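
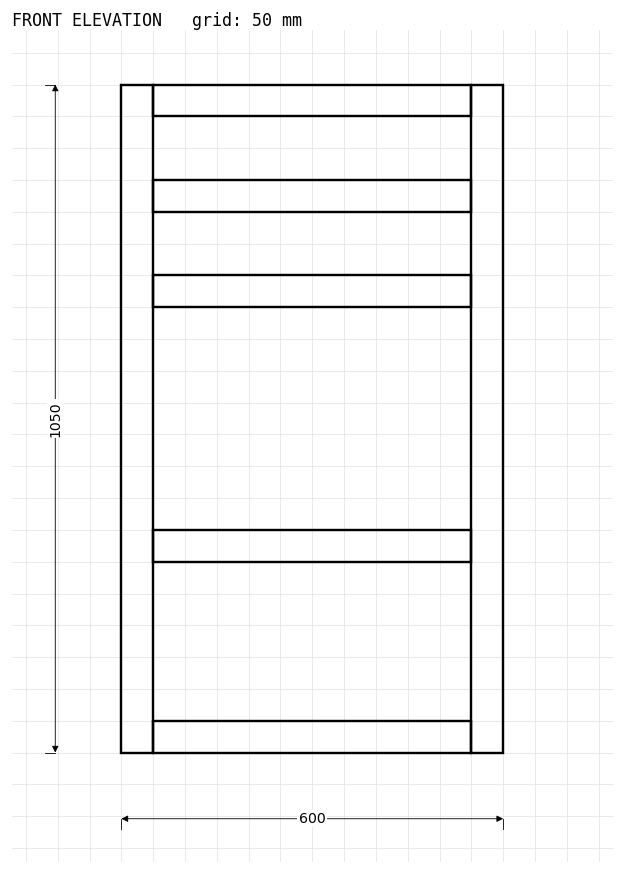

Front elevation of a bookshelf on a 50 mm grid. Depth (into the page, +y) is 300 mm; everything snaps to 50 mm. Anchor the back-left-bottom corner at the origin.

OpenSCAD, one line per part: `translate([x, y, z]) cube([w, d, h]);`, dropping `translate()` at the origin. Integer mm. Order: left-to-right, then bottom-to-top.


cube([50, 300, 1050]);
translate([50, 0, 0]) cube([500, 300, 50]);
translate([50, 0, 300]) cube([500, 300, 50]);
translate([50, 0, 700]) cube([500, 300, 50]);
translate([50, 0, 850]) cube([500, 300, 50]);
translate([50, 0, 1000]) cube([500, 300, 50]);
translate([550, 0, 0]) cube([50, 300, 1050]);


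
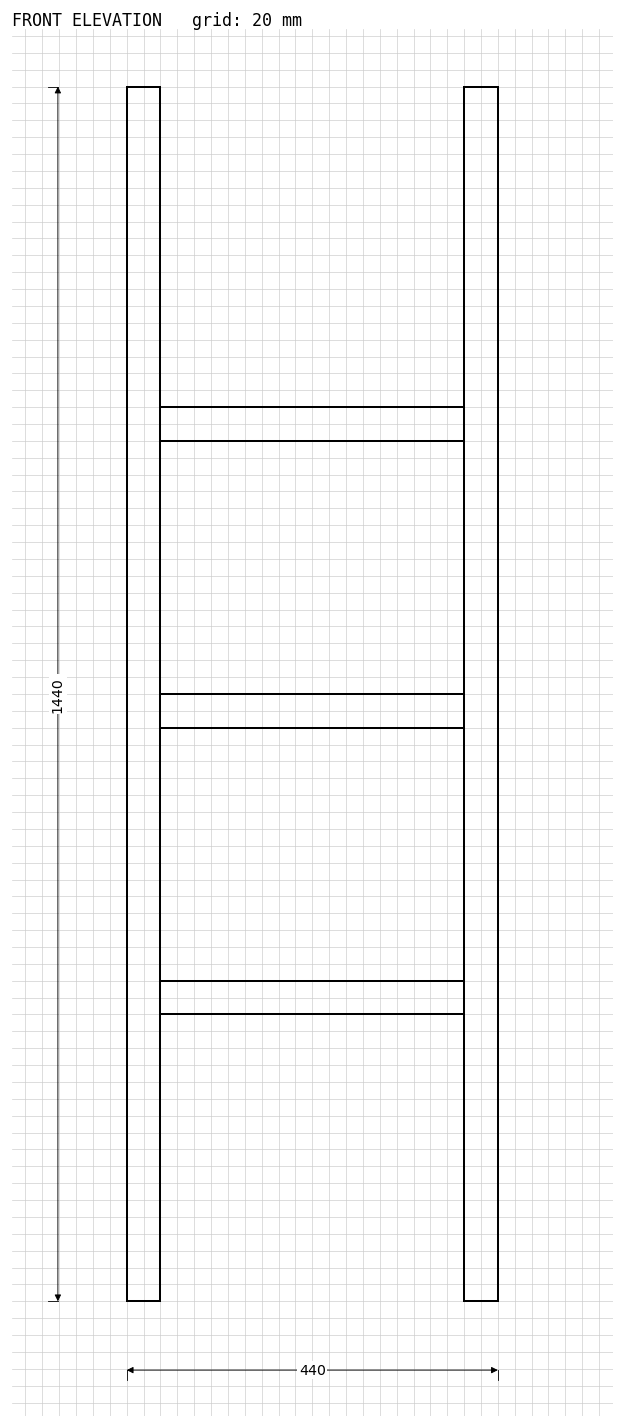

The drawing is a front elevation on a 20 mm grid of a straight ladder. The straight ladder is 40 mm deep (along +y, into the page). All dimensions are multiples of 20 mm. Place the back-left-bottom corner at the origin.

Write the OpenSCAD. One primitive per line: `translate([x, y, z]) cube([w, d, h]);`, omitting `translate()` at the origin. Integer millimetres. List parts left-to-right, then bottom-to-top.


cube([40, 40, 1440]);
translate([40, 0, 340]) cube([360, 40, 40]);
translate([40, 0, 680]) cube([360, 40, 40]);
translate([40, 0, 1020]) cube([360, 40, 40]);
translate([400, 0, 0]) cube([40, 40, 1440]);


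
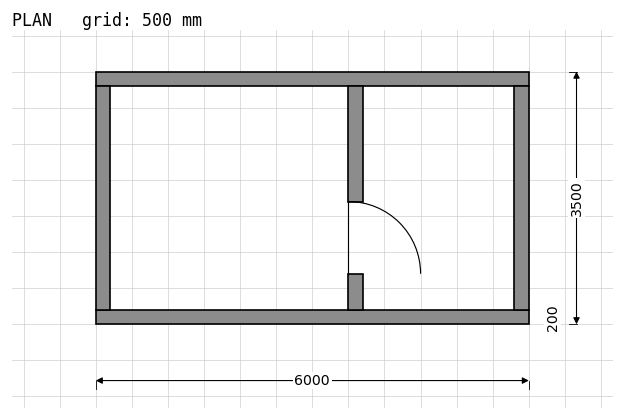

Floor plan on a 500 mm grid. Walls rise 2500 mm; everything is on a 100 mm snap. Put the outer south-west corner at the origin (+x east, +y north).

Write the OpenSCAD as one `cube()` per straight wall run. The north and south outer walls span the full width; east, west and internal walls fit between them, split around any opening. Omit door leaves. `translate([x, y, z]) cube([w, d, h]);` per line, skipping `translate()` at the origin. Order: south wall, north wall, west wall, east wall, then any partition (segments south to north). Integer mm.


cube([6000, 200, 2500]);
translate([0, 3300, 0]) cube([6000, 200, 2500]);
translate([0, 200, 0]) cube([200, 3100, 2500]);
translate([5800, 200, 0]) cube([200, 3100, 2500]);
translate([3500, 200, 0]) cube([200, 500, 2500]);
translate([3500, 1700, 0]) cube([200, 1600, 2500]);


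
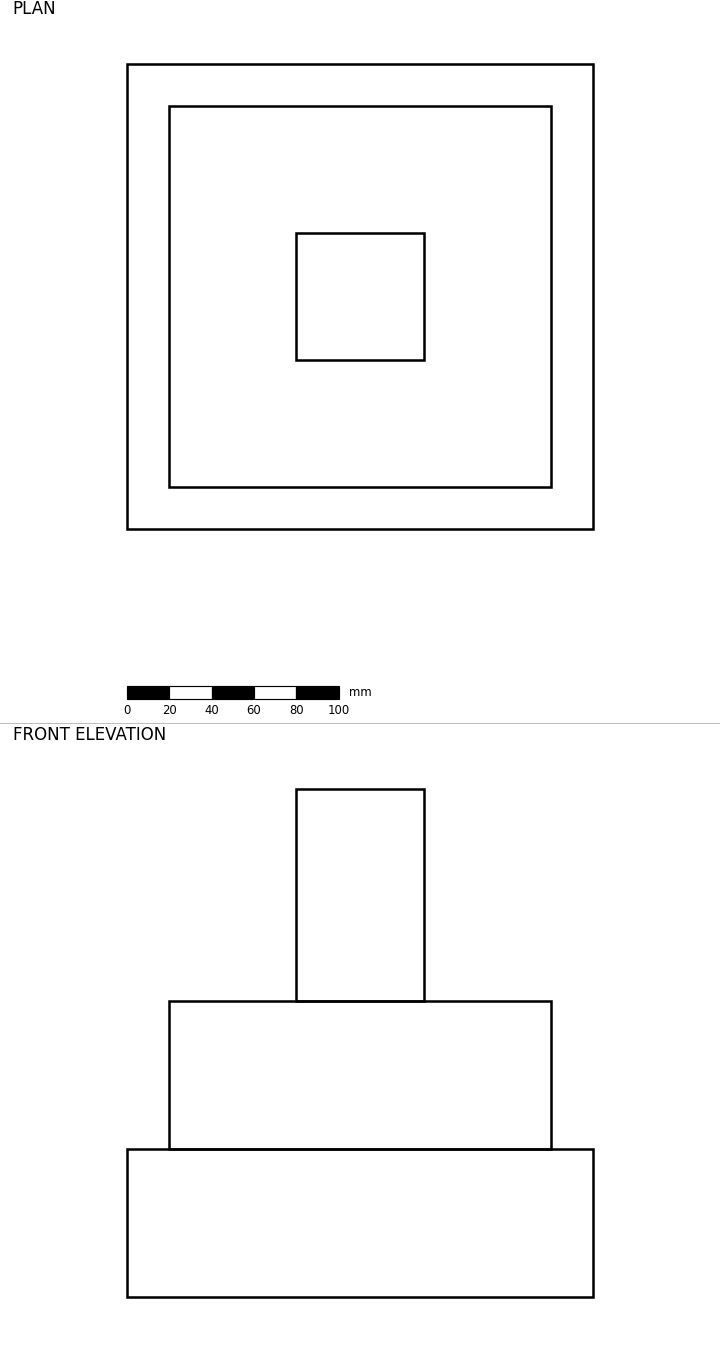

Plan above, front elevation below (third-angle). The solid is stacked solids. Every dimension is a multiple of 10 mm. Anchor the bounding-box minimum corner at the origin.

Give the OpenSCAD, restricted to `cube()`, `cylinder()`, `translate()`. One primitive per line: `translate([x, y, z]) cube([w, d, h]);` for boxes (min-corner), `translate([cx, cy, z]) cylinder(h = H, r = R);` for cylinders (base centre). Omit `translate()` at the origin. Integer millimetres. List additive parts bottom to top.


cube([220, 220, 70]);
translate([20, 20, 70]) cube([180, 180, 70]);
translate([80, 80, 140]) cube([60, 60, 100]);


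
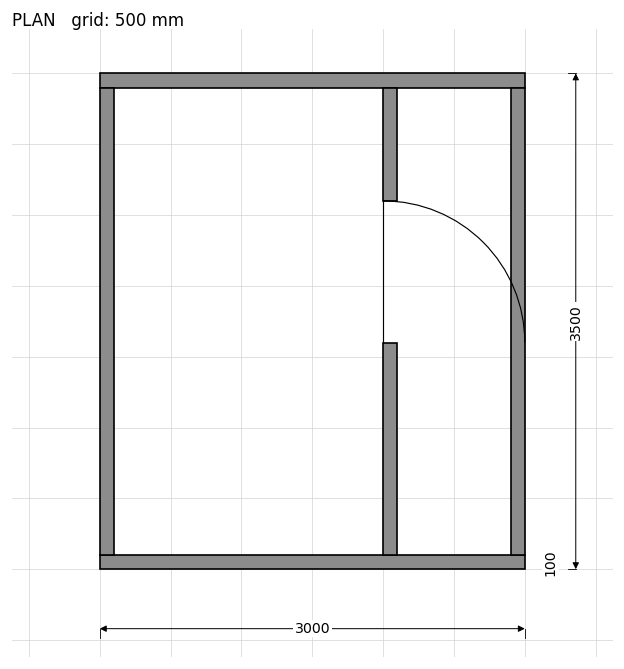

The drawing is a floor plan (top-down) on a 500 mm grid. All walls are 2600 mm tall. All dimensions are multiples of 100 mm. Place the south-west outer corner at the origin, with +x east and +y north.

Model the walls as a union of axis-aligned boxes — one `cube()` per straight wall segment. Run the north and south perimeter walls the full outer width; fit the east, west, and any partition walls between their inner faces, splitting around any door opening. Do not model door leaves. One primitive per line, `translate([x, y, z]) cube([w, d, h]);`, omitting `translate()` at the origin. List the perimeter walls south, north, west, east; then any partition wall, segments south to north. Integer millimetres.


cube([3000, 100, 2600]);
translate([0, 3400, 0]) cube([3000, 100, 2600]);
translate([0, 100, 0]) cube([100, 3300, 2600]);
translate([2900, 100, 0]) cube([100, 3300, 2600]);
translate([2000, 100, 0]) cube([100, 1500, 2600]);
translate([2000, 2600, 0]) cube([100, 800, 2600]);


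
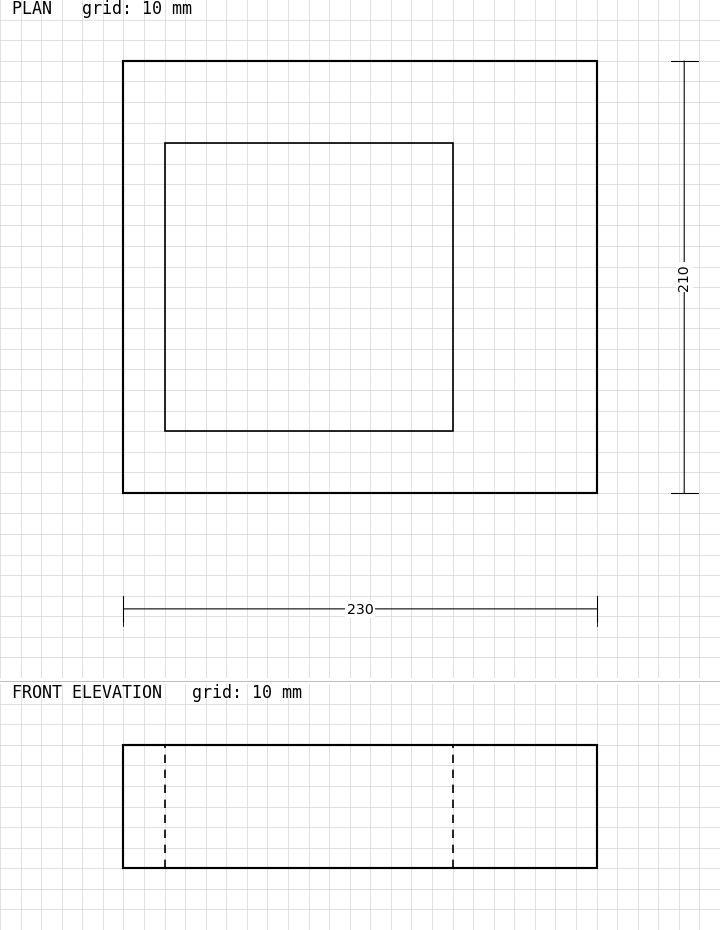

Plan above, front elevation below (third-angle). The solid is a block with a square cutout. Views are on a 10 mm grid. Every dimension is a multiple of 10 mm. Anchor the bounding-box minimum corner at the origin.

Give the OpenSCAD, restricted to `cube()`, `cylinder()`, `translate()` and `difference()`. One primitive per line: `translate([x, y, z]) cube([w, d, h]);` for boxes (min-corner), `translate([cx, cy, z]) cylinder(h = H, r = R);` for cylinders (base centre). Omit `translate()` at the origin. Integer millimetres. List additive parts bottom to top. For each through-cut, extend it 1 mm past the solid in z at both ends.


difference() {
  cube([230, 210, 60]);
  translate([20, 30, -1]) cube([140, 140, 62]);
}


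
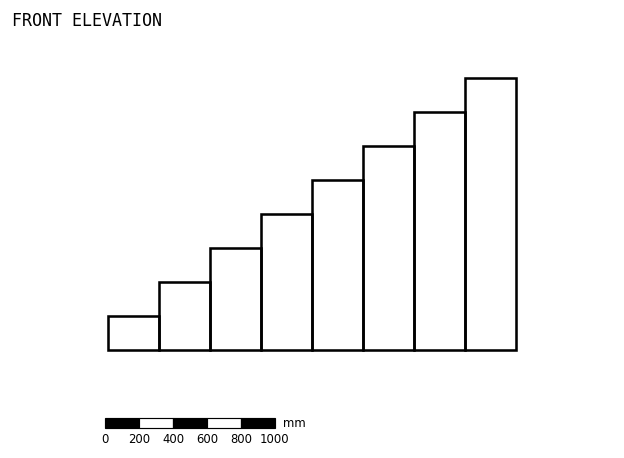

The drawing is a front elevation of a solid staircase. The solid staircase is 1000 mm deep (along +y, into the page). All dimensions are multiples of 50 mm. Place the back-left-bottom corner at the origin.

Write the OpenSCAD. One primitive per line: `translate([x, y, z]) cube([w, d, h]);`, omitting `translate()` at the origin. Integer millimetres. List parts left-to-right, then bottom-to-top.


cube([300, 1000, 200]);
translate([300, 0, 0]) cube([300, 1000, 400]);
translate([600, 0, 0]) cube([300, 1000, 600]);
translate([900, 0, 0]) cube([300, 1000, 800]);
translate([1200, 0, 0]) cube([300, 1000, 1000]);
translate([1500, 0, 0]) cube([300, 1000, 1200]);
translate([1800, 0, 0]) cube([300, 1000, 1400]);
translate([2100, 0, 0]) cube([300, 1000, 1600]);


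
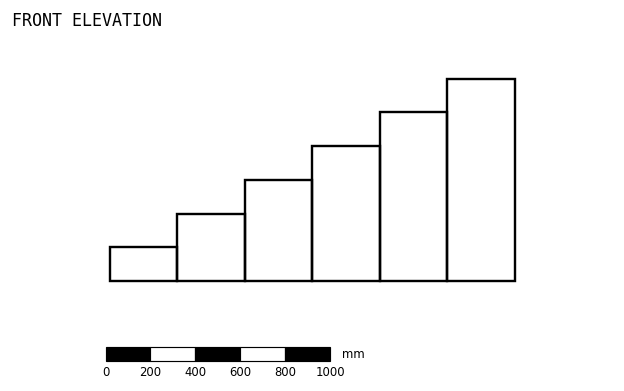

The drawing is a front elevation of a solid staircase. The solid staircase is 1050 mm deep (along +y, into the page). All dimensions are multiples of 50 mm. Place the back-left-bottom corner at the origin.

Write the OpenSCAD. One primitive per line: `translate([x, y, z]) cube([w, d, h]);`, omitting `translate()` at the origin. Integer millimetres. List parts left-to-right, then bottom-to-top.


cube([300, 1050, 150]);
translate([300, 0, 0]) cube([300, 1050, 300]);
translate([600, 0, 0]) cube([300, 1050, 450]);
translate([900, 0, 0]) cube([300, 1050, 600]);
translate([1200, 0, 0]) cube([300, 1050, 750]);
translate([1500, 0, 0]) cube([300, 1050, 900]);


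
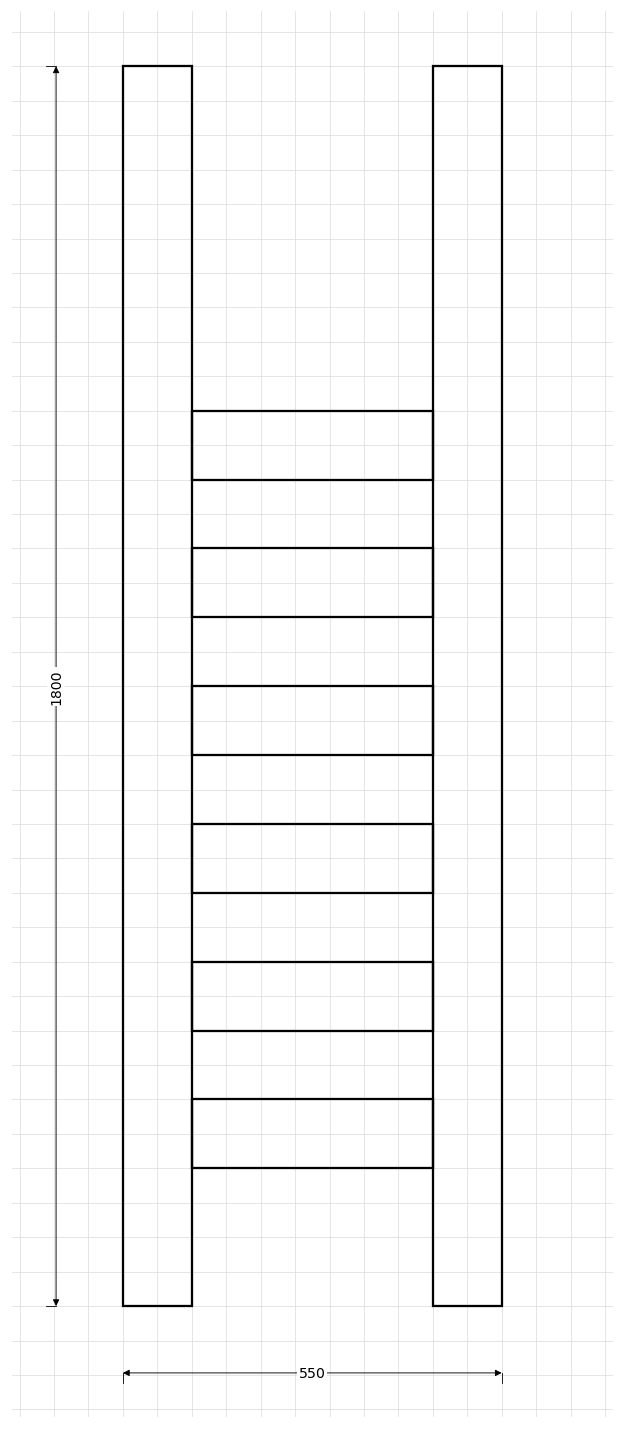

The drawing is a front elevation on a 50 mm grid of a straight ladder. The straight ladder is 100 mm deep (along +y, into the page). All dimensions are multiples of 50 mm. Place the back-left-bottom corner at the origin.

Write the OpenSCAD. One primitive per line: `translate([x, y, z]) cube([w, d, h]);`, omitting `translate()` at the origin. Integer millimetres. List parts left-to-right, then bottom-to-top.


cube([100, 100, 1800]);
translate([100, 0, 200]) cube([350, 100, 100]);
translate([100, 0, 400]) cube([350, 100, 100]);
translate([100, 0, 600]) cube([350, 100, 100]);
translate([100, 0, 800]) cube([350, 100, 100]);
translate([100, 0, 1000]) cube([350, 100, 100]);
translate([100, 0, 1200]) cube([350, 100, 100]);
translate([450, 0, 0]) cube([100, 100, 1800]);


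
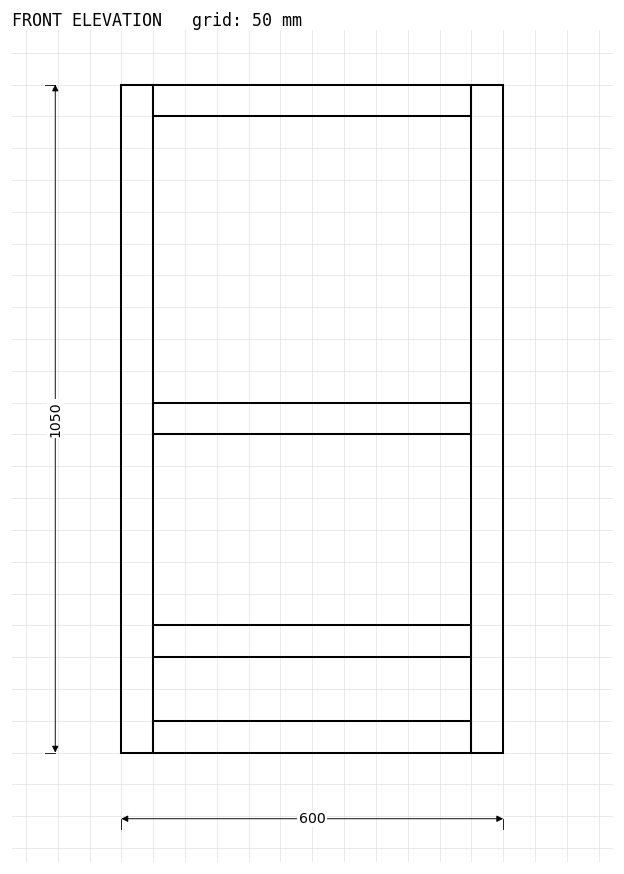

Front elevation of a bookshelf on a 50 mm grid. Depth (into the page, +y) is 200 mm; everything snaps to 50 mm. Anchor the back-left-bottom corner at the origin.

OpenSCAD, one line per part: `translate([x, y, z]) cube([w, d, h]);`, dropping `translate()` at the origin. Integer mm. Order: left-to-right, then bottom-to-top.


cube([50, 200, 1050]);
translate([50, 0, 0]) cube([500, 200, 50]);
translate([50, 0, 150]) cube([500, 200, 50]);
translate([50, 0, 500]) cube([500, 200, 50]);
translate([50, 0, 1000]) cube([500, 200, 50]);
translate([550, 0, 0]) cube([50, 200, 1050]);


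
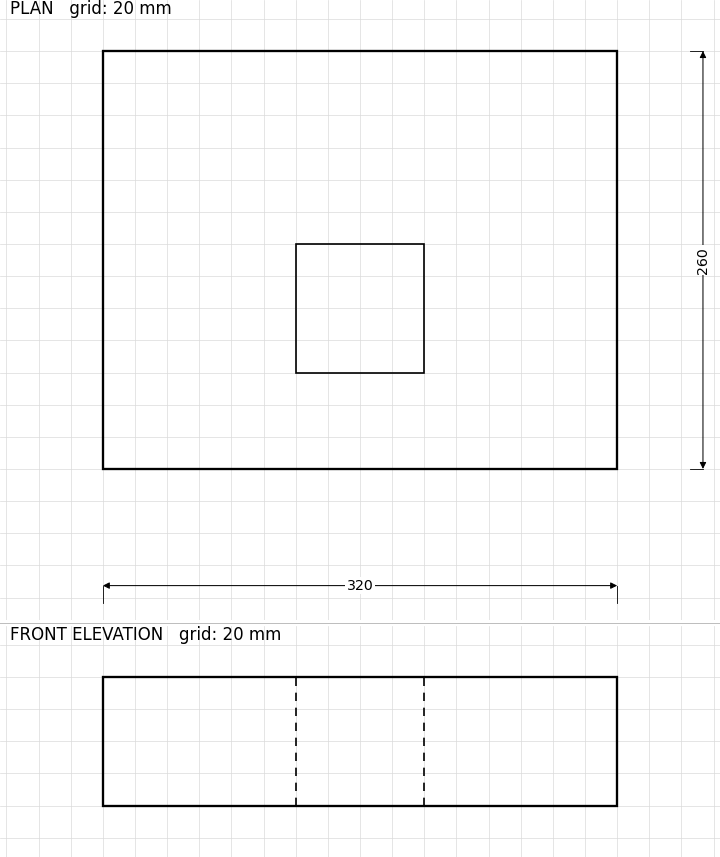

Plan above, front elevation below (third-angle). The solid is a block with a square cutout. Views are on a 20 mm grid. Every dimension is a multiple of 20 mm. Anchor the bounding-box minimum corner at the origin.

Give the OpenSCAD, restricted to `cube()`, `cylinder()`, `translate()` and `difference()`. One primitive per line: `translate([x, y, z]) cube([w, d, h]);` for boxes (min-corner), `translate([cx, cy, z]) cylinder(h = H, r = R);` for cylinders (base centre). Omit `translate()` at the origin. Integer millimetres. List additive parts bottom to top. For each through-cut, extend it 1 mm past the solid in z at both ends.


difference() {
  cube([320, 260, 80]);
  translate([120, 60, -1]) cube([80, 80, 82]);
}


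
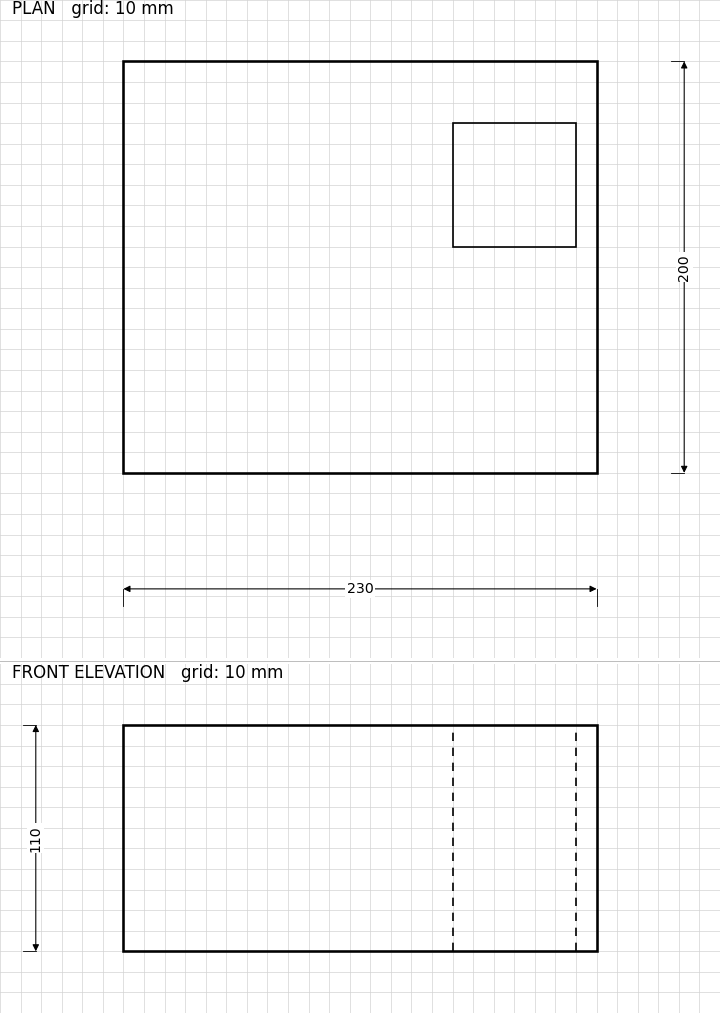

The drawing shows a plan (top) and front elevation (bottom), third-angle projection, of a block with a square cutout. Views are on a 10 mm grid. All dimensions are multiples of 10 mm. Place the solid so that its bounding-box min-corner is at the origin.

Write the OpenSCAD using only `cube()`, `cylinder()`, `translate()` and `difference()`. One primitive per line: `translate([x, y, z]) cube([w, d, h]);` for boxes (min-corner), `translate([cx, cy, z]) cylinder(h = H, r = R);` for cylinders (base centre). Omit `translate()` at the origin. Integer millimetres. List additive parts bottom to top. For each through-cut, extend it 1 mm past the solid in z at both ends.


difference() {
  cube([230, 200, 110]);
  translate([160, 110, -1]) cube([60, 60, 112]);
}


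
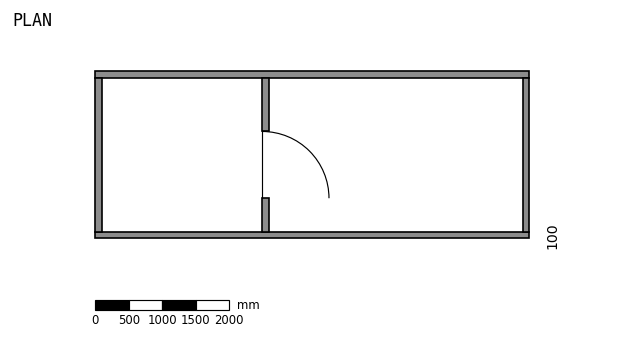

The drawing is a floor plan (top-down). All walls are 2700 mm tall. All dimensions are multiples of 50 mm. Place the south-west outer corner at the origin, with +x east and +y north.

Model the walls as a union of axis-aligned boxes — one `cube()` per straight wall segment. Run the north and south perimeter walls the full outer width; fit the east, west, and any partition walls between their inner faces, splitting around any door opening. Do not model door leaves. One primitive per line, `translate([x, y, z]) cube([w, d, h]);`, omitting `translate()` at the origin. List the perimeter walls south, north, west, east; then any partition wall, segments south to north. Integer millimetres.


cube([6500, 100, 2700]);
translate([0, 2400, 0]) cube([6500, 100, 2700]);
translate([0, 100, 0]) cube([100, 2300, 2700]);
translate([6400, 100, 0]) cube([100, 2300, 2700]);
translate([2500, 100, 0]) cube([100, 500, 2700]);
translate([2500, 1600, 0]) cube([100, 800, 2700]);


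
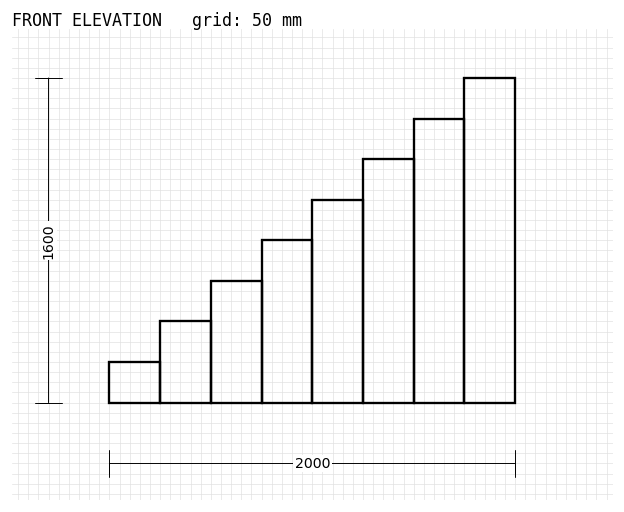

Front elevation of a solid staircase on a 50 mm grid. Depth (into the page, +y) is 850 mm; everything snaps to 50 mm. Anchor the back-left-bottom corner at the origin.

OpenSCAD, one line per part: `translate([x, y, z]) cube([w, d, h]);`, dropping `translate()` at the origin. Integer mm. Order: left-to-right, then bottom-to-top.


cube([250, 850, 200]);
translate([250, 0, 0]) cube([250, 850, 400]);
translate([500, 0, 0]) cube([250, 850, 600]);
translate([750, 0, 0]) cube([250, 850, 800]);
translate([1000, 0, 0]) cube([250, 850, 1000]);
translate([1250, 0, 0]) cube([250, 850, 1200]);
translate([1500, 0, 0]) cube([250, 850, 1400]);
translate([1750, 0, 0]) cube([250, 850, 1600]);


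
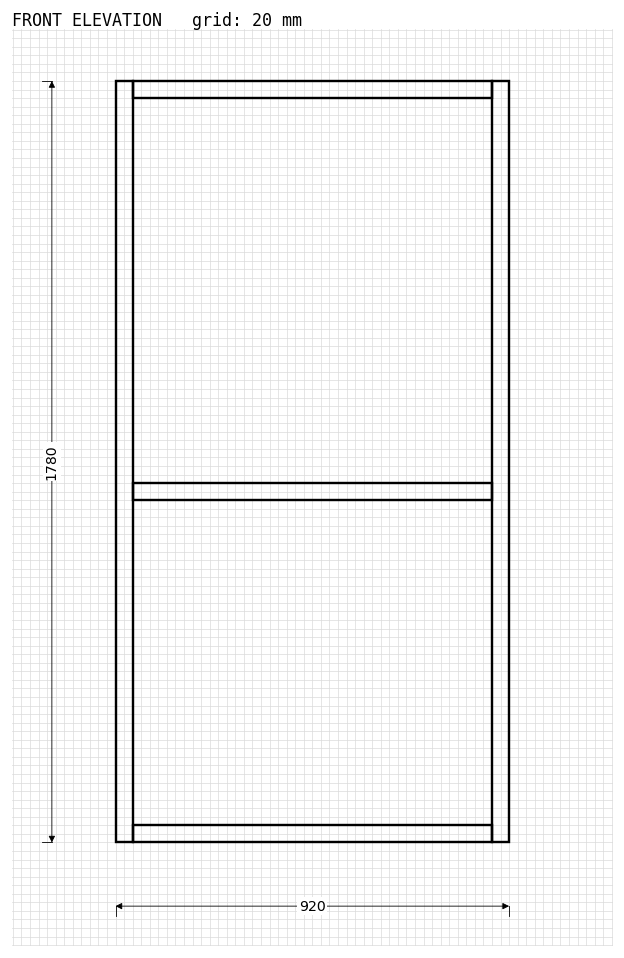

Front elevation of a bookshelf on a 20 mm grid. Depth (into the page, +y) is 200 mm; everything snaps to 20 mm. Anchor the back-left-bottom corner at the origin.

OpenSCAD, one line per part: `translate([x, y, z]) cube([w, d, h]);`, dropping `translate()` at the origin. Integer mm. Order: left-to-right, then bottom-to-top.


cube([40, 200, 1780]);
translate([40, 0, 0]) cube([840, 200, 40]);
translate([40, 0, 800]) cube([840, 200, 40]);
translate([40, 0, 1740]) cube([840, 200, 40]);
translate([880, 0, 0]) cube([40, 200, 1780]);


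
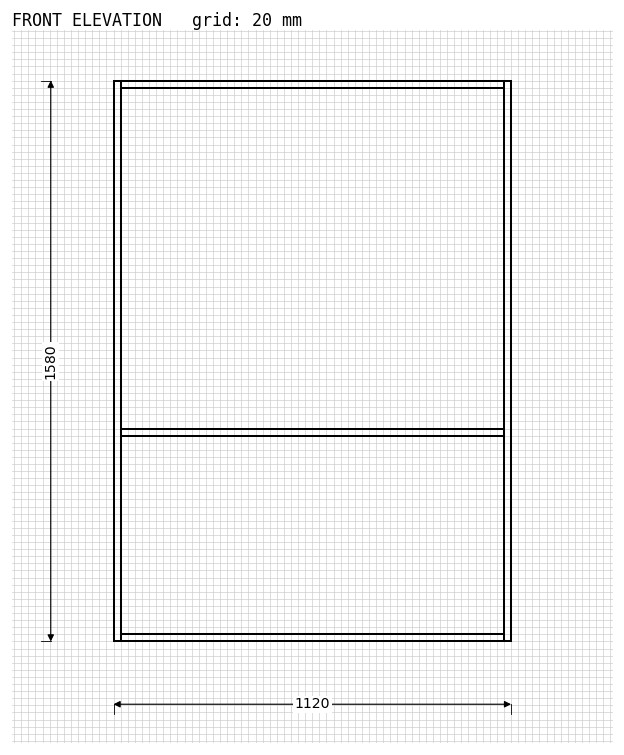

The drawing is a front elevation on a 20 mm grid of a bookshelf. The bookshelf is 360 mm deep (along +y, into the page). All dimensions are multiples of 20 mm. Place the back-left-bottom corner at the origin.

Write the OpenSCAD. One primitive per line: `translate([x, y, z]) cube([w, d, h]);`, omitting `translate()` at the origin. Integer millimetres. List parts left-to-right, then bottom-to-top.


cube([20, 360, 1580]);
translate([20, 0, 0]) cube([1080, 360, 20]);
translate([20, 0, 580]) cube([1080, 360, 20]);
translate([20, 0, 1560]) cube([1080, 360, 20]);
translate([1100, 0, 0]) cube([20, 360, 1580]);


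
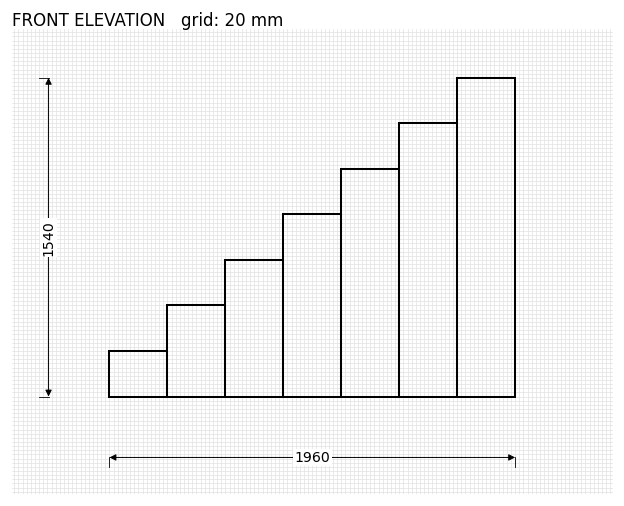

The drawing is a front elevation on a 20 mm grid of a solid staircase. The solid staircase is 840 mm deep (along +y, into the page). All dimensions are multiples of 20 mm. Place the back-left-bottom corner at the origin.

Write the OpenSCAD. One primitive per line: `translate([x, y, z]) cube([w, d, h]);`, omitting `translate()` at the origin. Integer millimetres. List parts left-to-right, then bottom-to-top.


cube([280, 840, 220]);
translate([280, 0, 0]) cube([280, 840, 440]);
translate([560, 0, 0]) cube([280, 840, 660]);
translate([840, 0, 0]) cube([280, 840, 880]);
translate([1120, 0, 0]) cube([280, 840, 1100]);
translate([1400, 0, 0]) cube([280, 840, 1320]);
translate([1680, 0, 0]) cube([280, 840, 1540]);


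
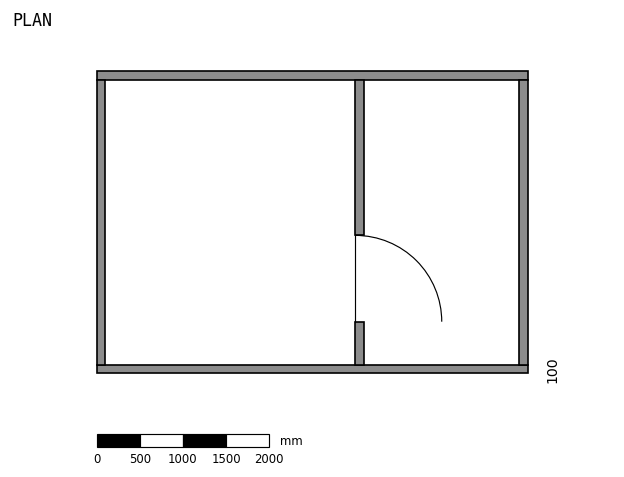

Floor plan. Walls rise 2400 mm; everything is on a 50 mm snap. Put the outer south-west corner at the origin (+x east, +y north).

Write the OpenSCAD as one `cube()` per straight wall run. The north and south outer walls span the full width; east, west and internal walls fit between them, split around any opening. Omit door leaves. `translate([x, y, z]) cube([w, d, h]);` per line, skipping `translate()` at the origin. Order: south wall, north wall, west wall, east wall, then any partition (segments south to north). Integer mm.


cube([5000, 100, 2400]);
translate([0, 3400, 0]) cube([5000, 100, 2400]);
translate([0, 100, 0]) cube([100, 3300, 2400]);
translate([4900, 100, 0]) cube([100, 3300, 2400]);
translate([3000, 100, 0]) cube([100, 500, 2400]);
translate([3000, 1600, 0]) cube([100, 1800, 2400]);


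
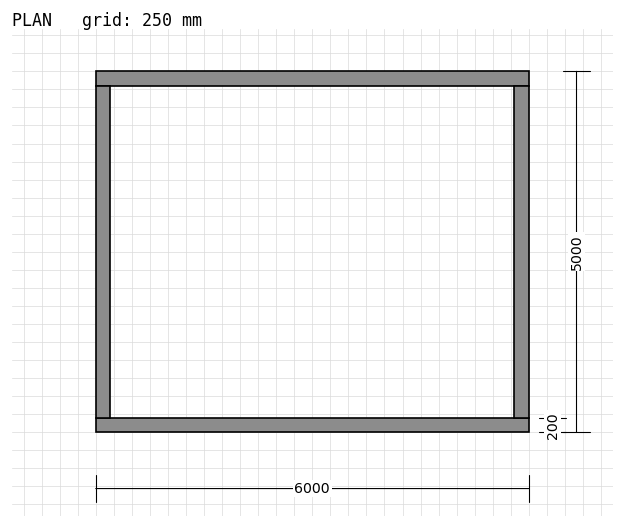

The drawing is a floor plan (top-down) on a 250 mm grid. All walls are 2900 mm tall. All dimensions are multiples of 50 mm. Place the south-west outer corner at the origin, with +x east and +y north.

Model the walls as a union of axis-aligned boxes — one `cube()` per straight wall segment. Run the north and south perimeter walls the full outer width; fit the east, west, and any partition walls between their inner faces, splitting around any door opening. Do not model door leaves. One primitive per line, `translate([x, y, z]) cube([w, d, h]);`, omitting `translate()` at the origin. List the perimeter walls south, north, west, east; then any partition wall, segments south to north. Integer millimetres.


cube([6000, 200, 2900]);
translate([0, 4800, 0]) cube([6000, 200, 2900]);
translate([0, 200, 0]) cube([200, 4600, 2900]);
translate([5800, 200, 0]) cube([200, 4600, 2900]);


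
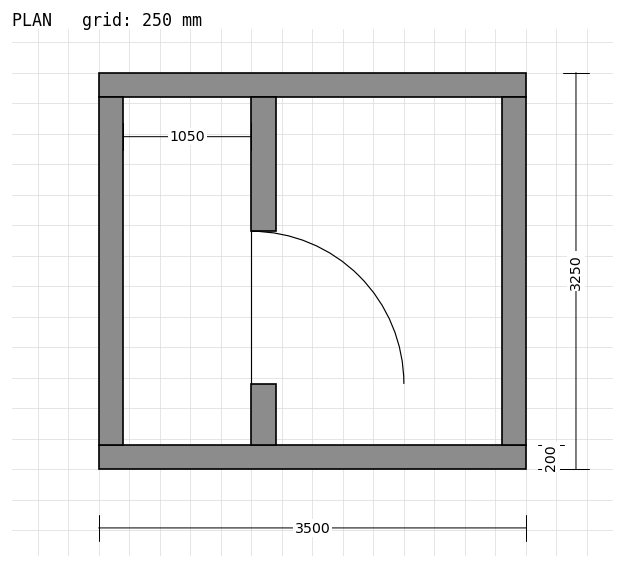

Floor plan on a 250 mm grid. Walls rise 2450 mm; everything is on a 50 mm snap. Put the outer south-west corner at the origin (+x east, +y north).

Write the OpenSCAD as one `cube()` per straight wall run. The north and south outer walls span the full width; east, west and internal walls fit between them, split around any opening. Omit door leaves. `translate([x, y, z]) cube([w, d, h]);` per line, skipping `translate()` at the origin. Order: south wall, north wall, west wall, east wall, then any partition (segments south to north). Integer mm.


cube([3500, 200, 2450]);
translate([0, 3050, 0]) cube([3500, 200, 2450]);
translate([0, 200, 0]) cube([200, 2850, 2450]);
translate([3300, 200, 0]) cube([200, 2850, 2450]);
translate([1250, 200, 0]) cube([200, 500, 2450]);
translate([1250, 1950, 0]) cube([200, 1100, 2450]);


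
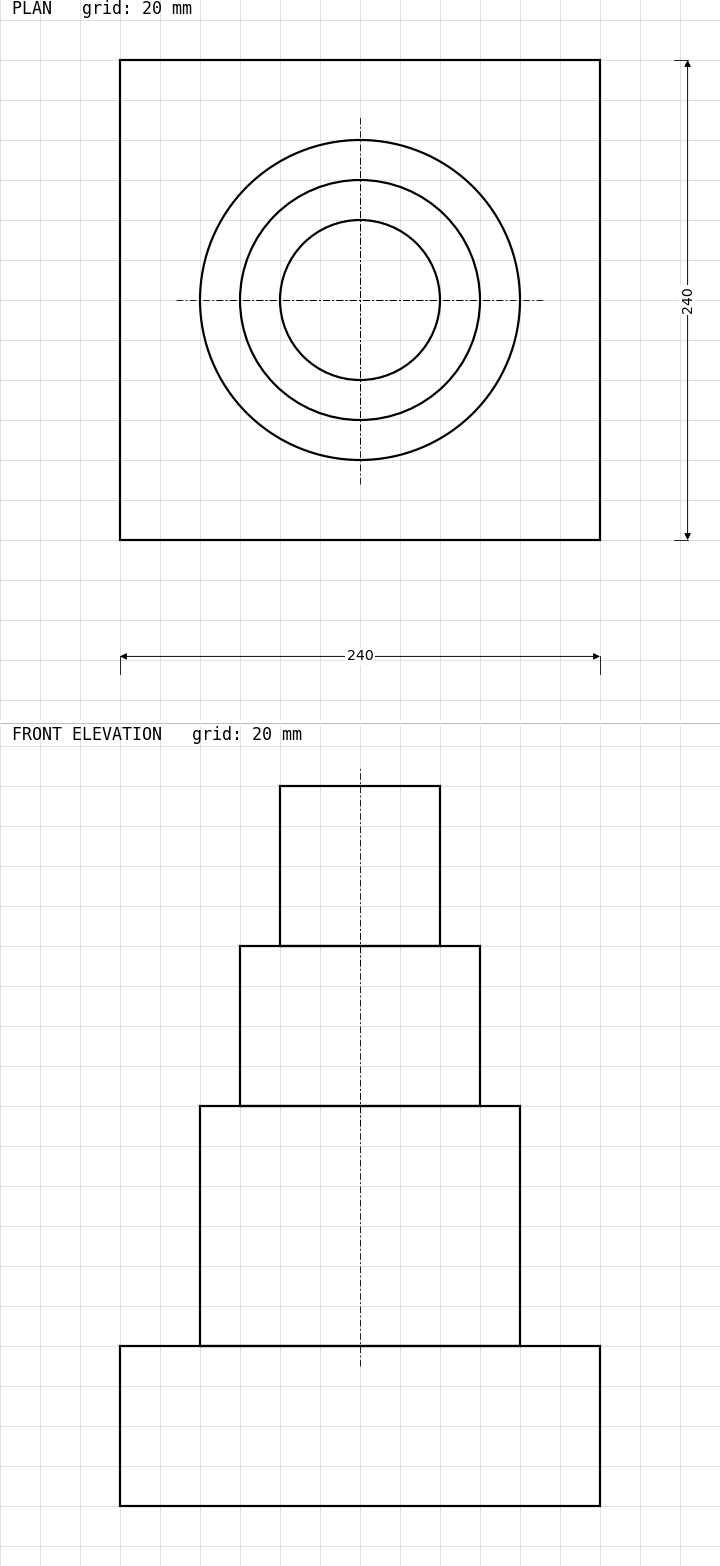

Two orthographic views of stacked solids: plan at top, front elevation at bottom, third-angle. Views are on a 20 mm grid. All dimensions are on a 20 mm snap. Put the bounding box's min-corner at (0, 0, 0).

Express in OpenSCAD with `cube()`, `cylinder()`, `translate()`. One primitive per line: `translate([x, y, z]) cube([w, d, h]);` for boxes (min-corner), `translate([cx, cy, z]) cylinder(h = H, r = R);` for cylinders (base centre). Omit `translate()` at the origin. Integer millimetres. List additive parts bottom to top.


cube([240, 240, 80]);
translate([120, 120, 80]) cylinder(h = 120, r = 80);
translate([120, 120, 200]) cylinder(h = 80, r = 60);
translate([120, 120, 280]) cylinder(h = 80, r = 40);


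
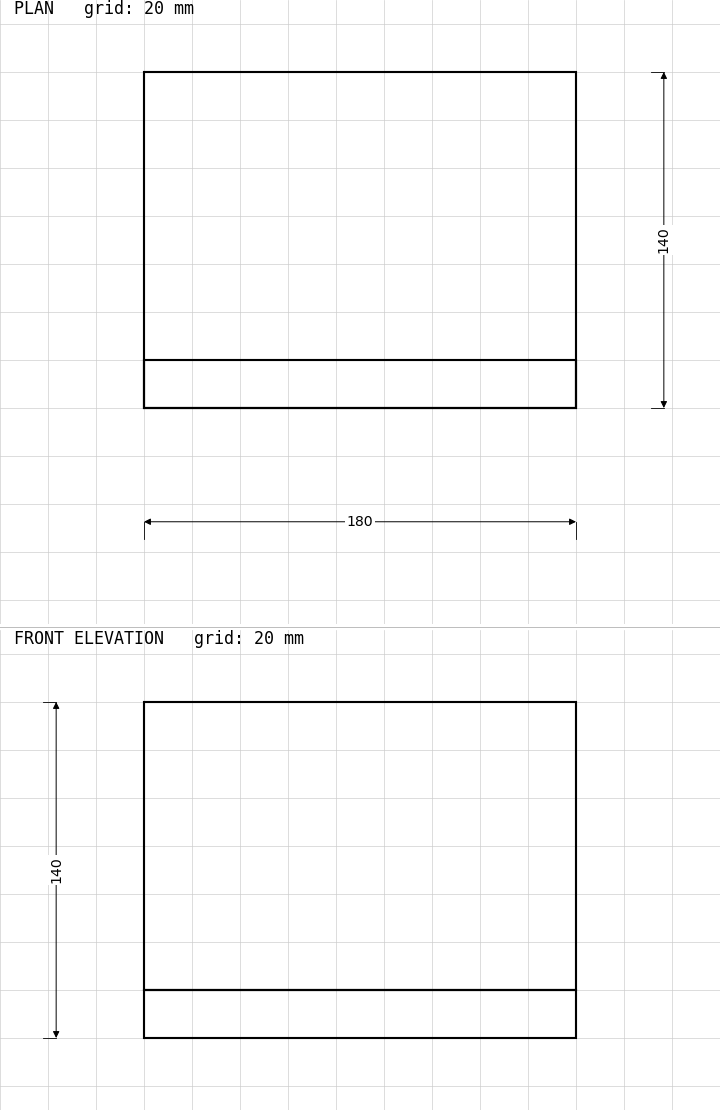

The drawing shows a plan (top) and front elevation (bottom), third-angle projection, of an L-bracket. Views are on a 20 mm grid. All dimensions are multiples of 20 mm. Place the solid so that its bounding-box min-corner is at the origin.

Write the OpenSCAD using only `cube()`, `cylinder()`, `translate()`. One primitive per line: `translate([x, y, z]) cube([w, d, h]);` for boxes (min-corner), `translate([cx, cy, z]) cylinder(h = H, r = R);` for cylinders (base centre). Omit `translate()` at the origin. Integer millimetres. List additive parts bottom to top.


cube([180, 140, 20]);
translate([0, 0, 20]) cube([180, 20, 120]);


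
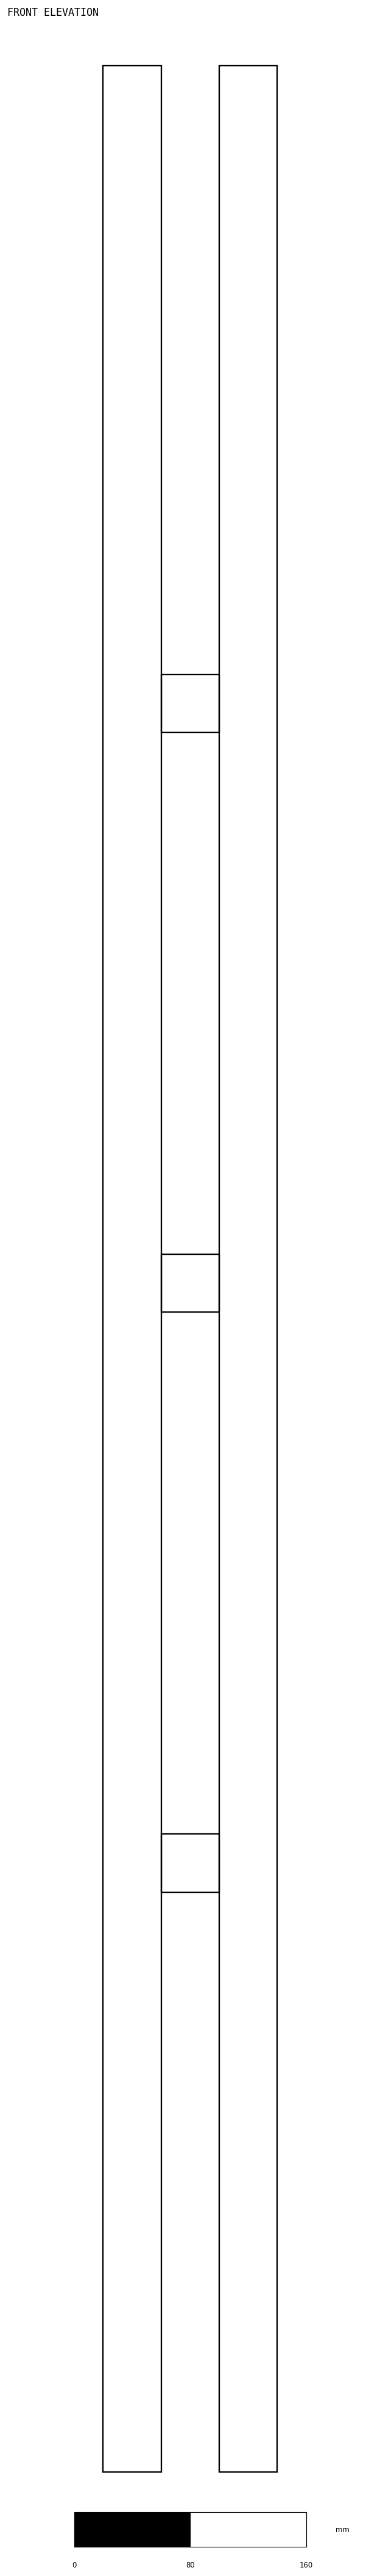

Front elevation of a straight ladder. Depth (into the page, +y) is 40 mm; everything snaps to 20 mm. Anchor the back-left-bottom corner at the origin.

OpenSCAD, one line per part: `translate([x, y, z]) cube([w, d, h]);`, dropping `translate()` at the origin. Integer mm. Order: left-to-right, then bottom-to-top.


cube([40, 40, 1660]);
translate([40, 0, 400]) cube([40, 40, 40]);
translate([40, 0, 800]) cube([40, 40, 40]);
translate([40, 0, 1200]) cube([40, 40, 40]);
translate([80, 0, 0]) cube([40, 40, 1660]);


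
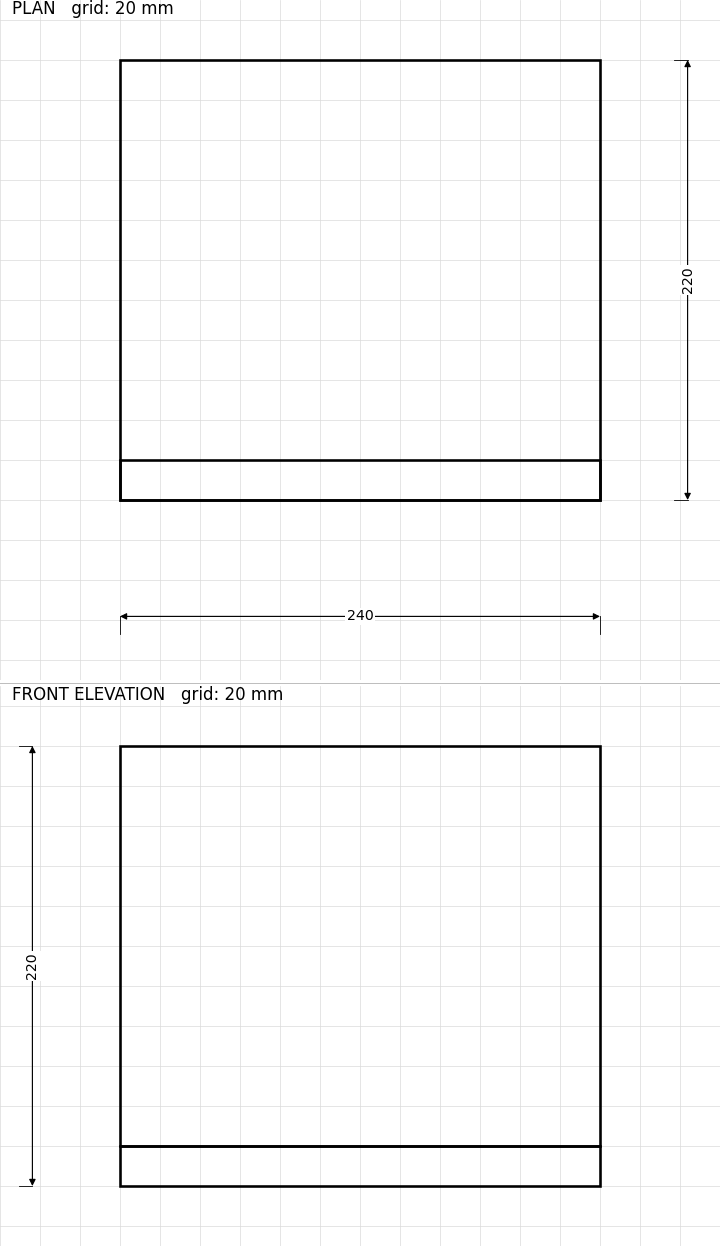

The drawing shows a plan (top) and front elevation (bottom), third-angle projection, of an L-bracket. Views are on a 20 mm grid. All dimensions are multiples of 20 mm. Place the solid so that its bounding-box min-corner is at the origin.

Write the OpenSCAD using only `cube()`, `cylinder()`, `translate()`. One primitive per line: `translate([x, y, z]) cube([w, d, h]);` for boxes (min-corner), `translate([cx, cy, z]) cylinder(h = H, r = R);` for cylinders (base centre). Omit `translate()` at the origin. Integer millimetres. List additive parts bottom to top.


cube([240, 220, 20]);
translate([0, 0, 20]) cube([240, 20, 200]);


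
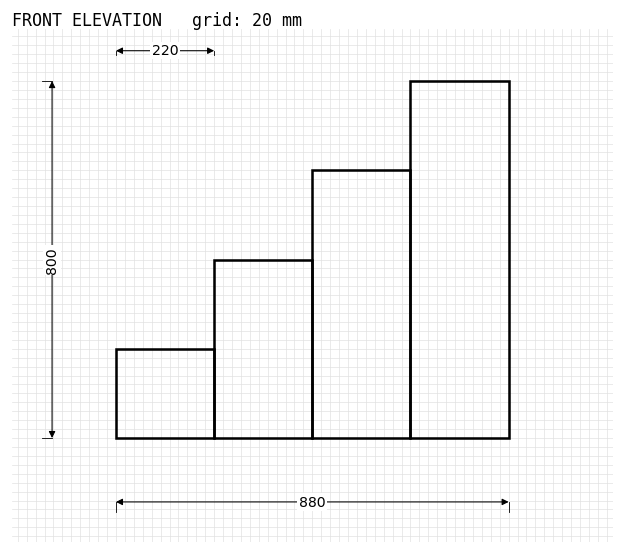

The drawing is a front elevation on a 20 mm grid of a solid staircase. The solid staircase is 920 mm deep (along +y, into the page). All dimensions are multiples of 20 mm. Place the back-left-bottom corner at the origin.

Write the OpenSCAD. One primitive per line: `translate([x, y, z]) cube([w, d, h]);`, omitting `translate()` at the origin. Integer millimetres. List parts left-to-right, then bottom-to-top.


cube([220, 920, 200]);
translate([220, 0, 0]) cube([220, 920, 400]);
translate([440, 0, 0]) cube([220, 920, 600]);
translate([660, 0, 0]) cube([220, 920, 800]);


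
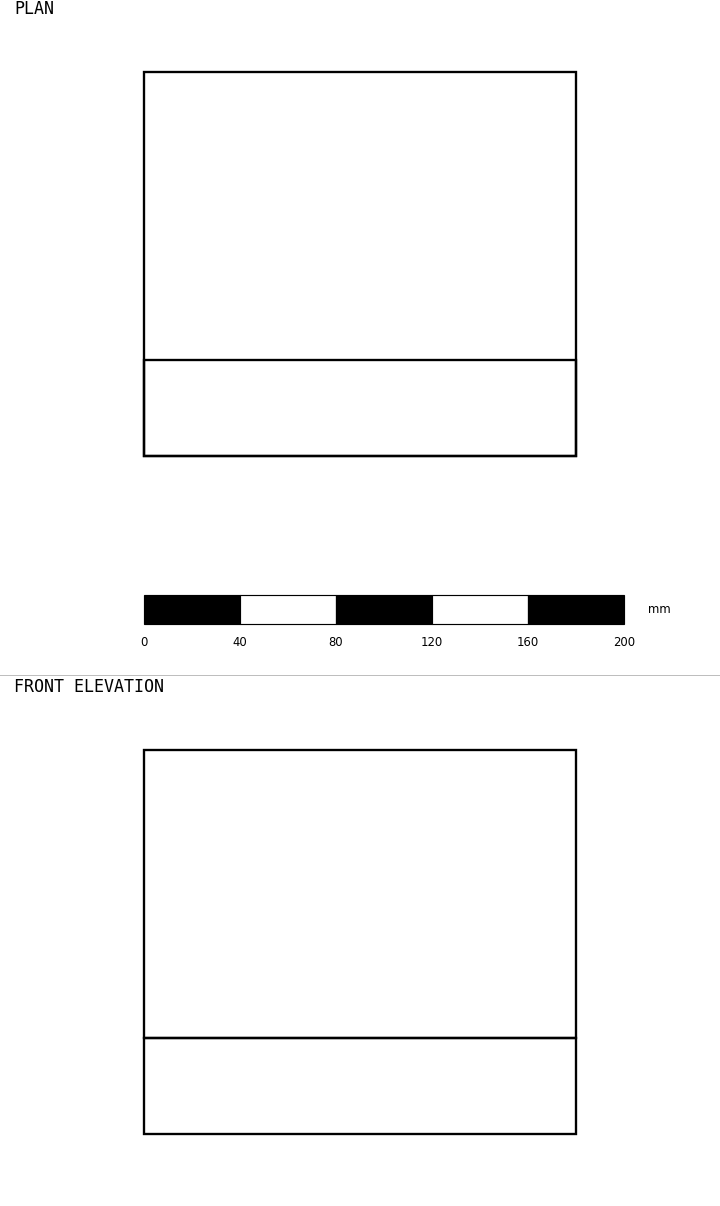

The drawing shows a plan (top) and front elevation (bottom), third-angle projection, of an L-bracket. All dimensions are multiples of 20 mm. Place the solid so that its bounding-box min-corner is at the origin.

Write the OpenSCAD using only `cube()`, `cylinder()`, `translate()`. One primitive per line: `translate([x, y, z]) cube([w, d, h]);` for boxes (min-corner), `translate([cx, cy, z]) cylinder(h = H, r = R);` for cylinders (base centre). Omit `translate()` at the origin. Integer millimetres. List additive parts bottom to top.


cube([180, 160, 40]);
translate([0, 0, 40]) cube([180, 40, 120]);


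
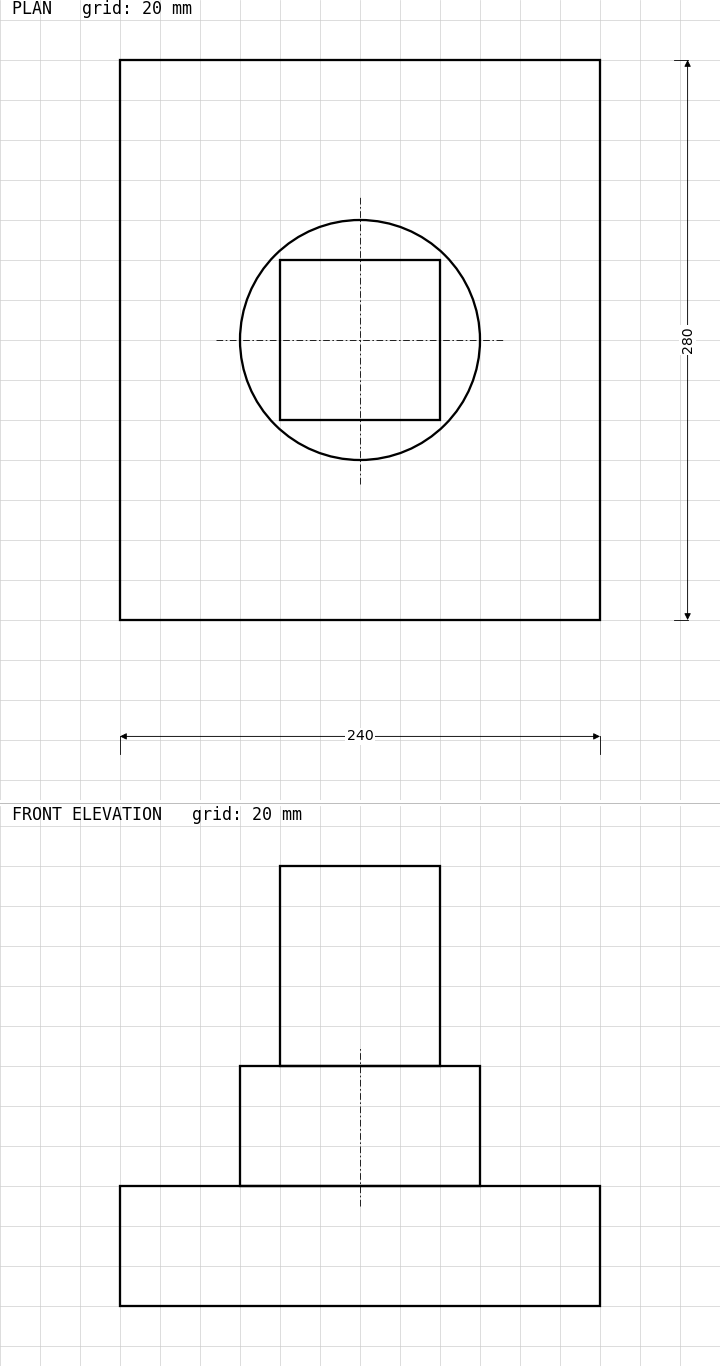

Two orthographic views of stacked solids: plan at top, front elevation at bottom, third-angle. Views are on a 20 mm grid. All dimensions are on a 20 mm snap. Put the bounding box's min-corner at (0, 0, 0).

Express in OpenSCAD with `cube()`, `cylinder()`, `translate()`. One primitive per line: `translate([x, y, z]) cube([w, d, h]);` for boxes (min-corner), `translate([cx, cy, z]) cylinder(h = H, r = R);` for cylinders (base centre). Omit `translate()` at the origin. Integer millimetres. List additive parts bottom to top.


cube([240, 280, 60]);
translate([120, 140, 60]) cylinder(h = 60, r = 60);
translate([80, 100, 120]) cube([80, 80, 100]);


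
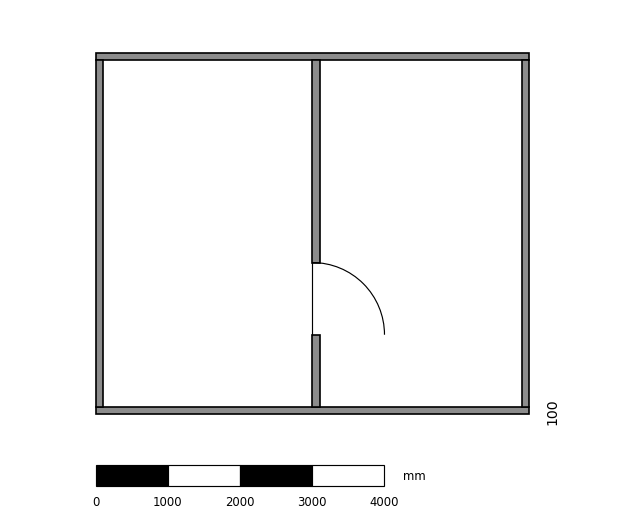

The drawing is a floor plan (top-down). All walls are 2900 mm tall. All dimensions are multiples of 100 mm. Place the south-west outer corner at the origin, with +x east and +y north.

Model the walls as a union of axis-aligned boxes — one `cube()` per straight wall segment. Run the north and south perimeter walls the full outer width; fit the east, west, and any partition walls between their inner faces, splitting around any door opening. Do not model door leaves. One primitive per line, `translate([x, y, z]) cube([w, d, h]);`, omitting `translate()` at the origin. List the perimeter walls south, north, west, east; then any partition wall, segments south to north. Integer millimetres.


cube([6000, 100, 2900]);
translate([0, 4900, 0]) cube([6000, 100, 2900]);
translate([0, 100, 0]) cube([100, 4800, 2900]);
translate([5900, 100, 0]) cube([100, 4800, 2900]);
translate([3000, 100, 0]) cube([100, 1000, 2900]);
translate([3000, 2100, 0]) cube([100, 2800, 2900]);


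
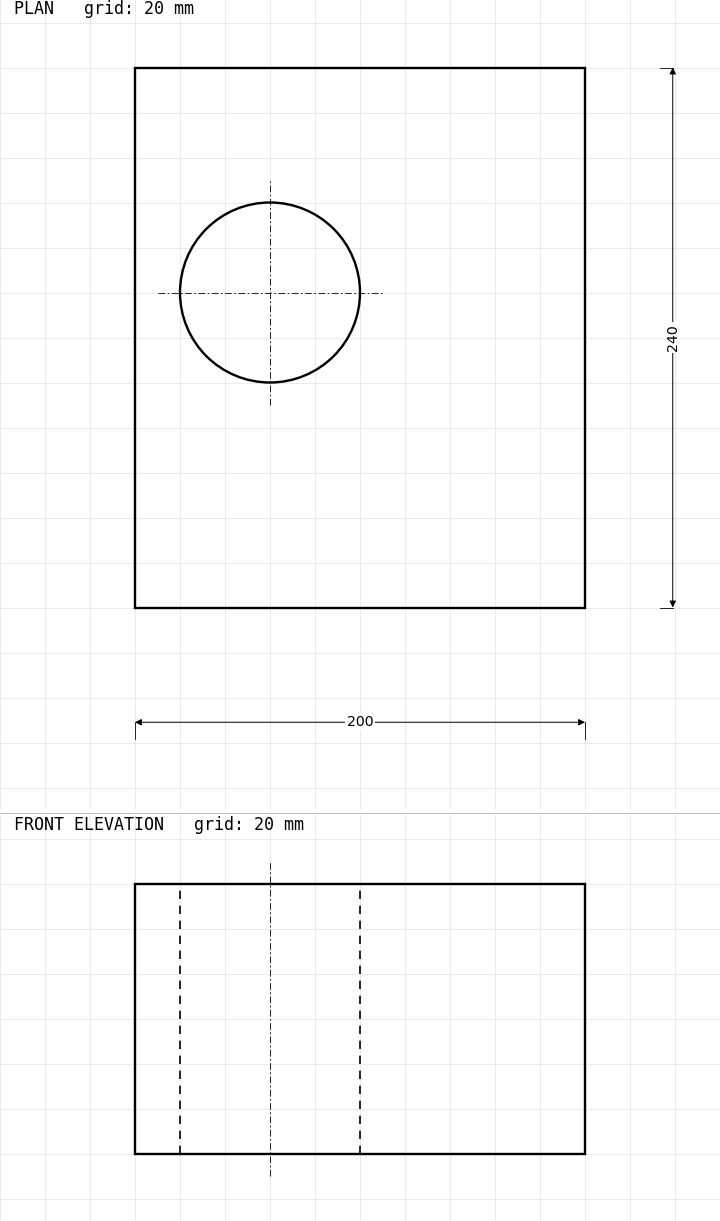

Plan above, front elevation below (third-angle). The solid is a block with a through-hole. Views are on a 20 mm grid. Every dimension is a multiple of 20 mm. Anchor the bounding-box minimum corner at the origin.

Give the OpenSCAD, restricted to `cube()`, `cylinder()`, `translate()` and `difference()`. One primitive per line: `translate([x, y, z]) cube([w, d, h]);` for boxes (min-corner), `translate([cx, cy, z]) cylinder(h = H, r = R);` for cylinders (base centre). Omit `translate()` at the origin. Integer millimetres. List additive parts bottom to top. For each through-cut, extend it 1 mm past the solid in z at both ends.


difference() {
  cube([200, 240, 120]);
  translate([60, 140, -1]) cylinder(h = 122, r = 40);
}


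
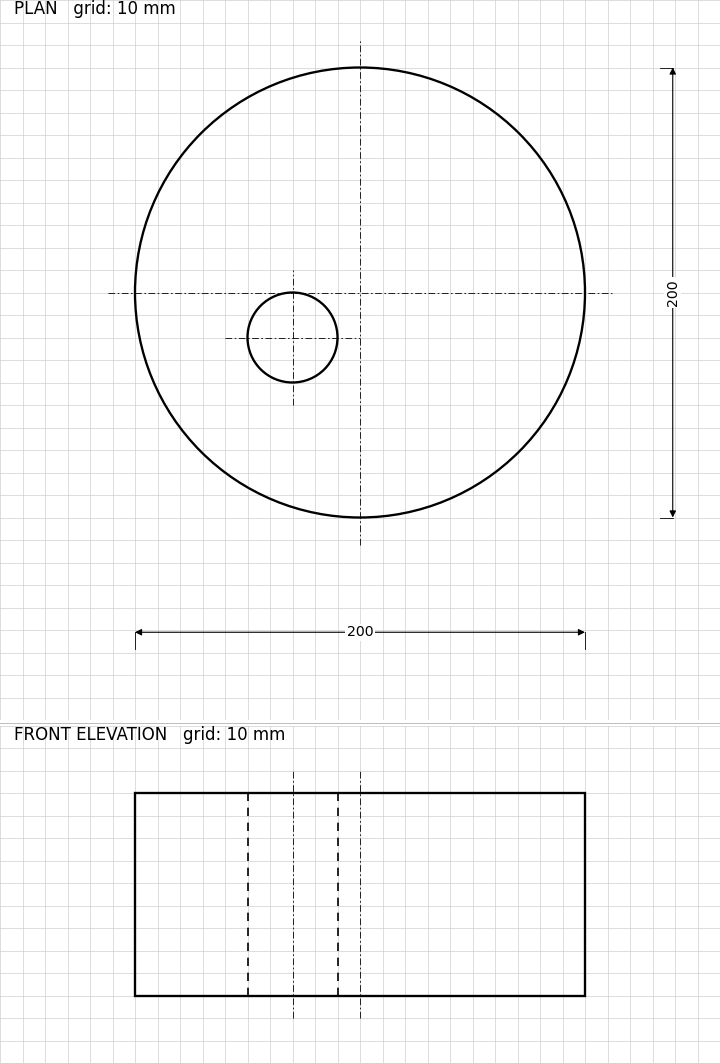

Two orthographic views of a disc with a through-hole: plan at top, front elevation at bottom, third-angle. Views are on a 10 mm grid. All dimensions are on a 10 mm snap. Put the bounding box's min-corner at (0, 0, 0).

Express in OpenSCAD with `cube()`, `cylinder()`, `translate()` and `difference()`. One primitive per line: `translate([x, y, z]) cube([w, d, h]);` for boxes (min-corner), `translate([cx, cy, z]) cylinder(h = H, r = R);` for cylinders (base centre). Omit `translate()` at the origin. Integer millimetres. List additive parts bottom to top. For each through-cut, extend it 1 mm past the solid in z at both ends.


difference() {
  translate([100, 100, 0]) cylinder(h = 90, r = 100);
  translate([70, 80, -1]) cylinder(h = 92, r = 20);
}


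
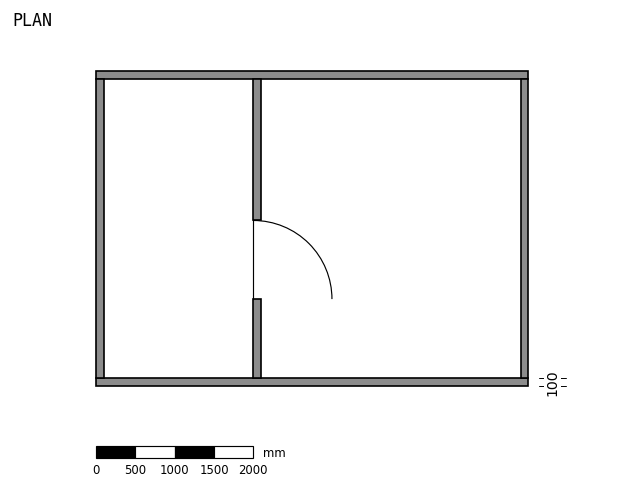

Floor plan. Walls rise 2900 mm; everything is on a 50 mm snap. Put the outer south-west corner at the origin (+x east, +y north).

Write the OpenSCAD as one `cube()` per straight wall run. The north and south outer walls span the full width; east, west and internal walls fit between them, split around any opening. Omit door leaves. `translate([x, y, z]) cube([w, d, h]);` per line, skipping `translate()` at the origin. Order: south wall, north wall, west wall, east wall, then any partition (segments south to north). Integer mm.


cube([5500, 100, 2900]);
translate([0, 3900, 0]) cube([5500, 100, 2900]);
translate([0, 100, 0]) cube([100, 3800, 2900]);
translate([5400, 100, 0]) cube([100, 3800, 2900]);
translate([2000, 100, 0]) cube([100, 1000, 2900]);
translate([2000, 2100, 0]) cube([100, 1800, 2900]);


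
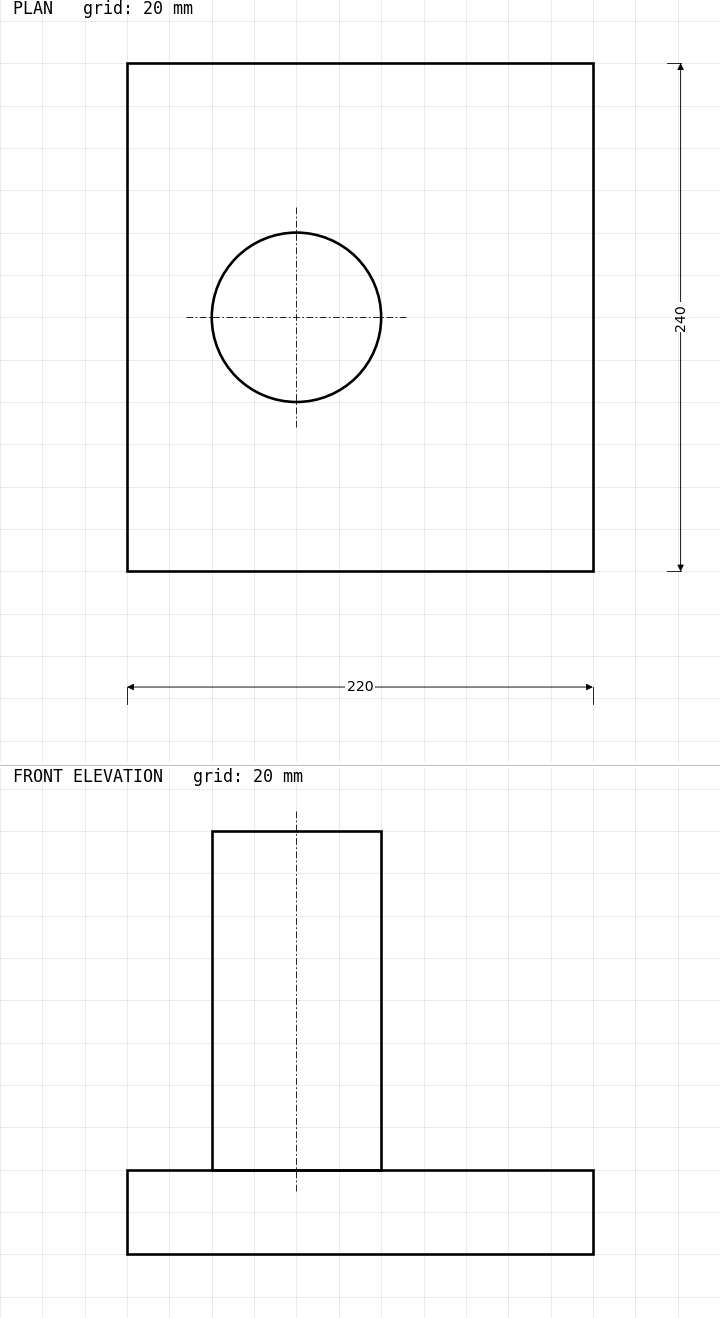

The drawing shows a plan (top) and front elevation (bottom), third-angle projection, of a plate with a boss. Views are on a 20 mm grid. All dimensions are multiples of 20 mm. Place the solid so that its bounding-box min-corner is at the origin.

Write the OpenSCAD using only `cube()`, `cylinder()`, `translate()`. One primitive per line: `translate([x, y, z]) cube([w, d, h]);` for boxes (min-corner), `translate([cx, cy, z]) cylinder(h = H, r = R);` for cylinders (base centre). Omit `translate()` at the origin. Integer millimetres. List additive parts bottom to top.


cube([220, 240, 40]);
translate([80, 120, 40]) cylinder(h = 160, r = 40);


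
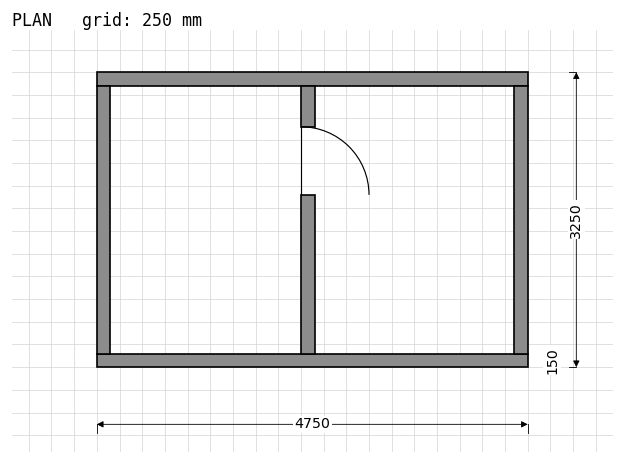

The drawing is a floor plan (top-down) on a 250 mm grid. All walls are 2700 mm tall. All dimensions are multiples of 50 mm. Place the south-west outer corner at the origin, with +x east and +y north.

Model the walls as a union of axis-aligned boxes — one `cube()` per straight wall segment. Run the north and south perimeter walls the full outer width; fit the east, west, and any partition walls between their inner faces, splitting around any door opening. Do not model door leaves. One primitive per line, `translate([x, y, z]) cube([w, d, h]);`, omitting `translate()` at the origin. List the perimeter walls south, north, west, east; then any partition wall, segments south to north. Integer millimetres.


cube([4750, 150, 2700]);
translate([0, 3100, 0]) cube([4750, 150, 2700]);
translate([0, 150, 0]) cube([150, 2950, 2700]);
translate([4600, 150, 0]) cube([150, 2950, 2700]);
translate([2250, 150, 0]) cube([150, 1750, 2700]);
translate([2250, 2650, 0]) cube([150, 450, 2700]);


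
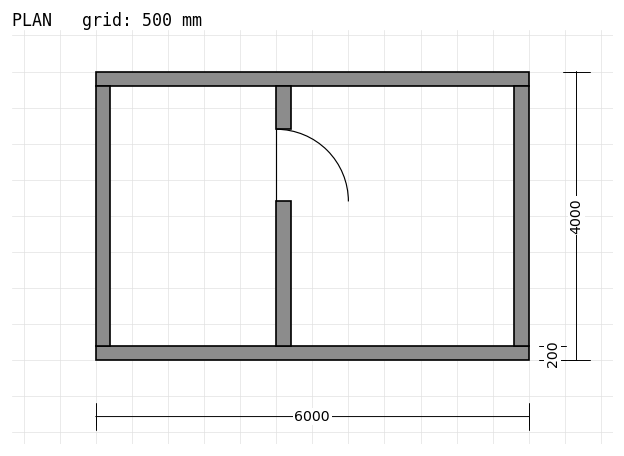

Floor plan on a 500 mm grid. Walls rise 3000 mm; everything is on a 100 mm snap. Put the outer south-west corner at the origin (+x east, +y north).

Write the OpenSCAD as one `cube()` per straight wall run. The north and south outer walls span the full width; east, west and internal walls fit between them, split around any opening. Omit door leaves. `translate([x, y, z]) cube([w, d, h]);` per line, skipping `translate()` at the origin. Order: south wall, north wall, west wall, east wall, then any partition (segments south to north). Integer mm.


cube([6000, 200, 3000]);
translate([0, 3800, 0]) cube([6000, 200, 3000]);
translate([0, 200, 0]) cube([200, 3600, 3000]);
translate([5800, 200, 0]) cube([200, 3600, 3000]);
translate([2500, 200, 0]) cube([200, 2000, 3000]);
translate([2500, 3200, 0]) cube([200, 600, 3000]);


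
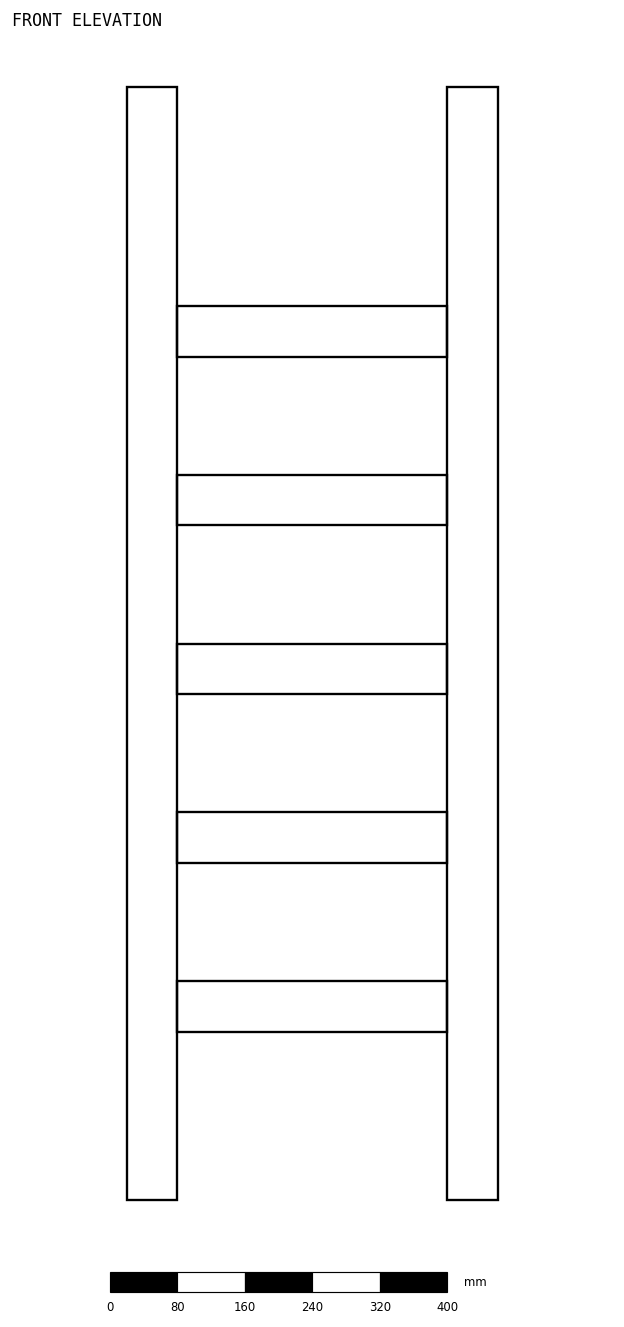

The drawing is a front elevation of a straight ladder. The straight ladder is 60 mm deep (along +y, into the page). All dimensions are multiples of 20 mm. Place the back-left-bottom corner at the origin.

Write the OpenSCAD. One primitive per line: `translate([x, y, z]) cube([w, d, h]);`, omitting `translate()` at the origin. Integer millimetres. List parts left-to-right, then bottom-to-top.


cube([60, 60, 1320]);
translate([60, 0, 200]) cube([320, 60, 60]);
translate([60, 0, 400]) cube([320, 60, 60]);
translate([60, 0, 600]) cube([320, 60, 60]);
translate([60, 0, 800]) cube([320, 60, 60]);
translate([60, 0, 1000]) cube([320, 60, 60]);
translate([380, 0, 0]) cube([60, 60, 1320]);


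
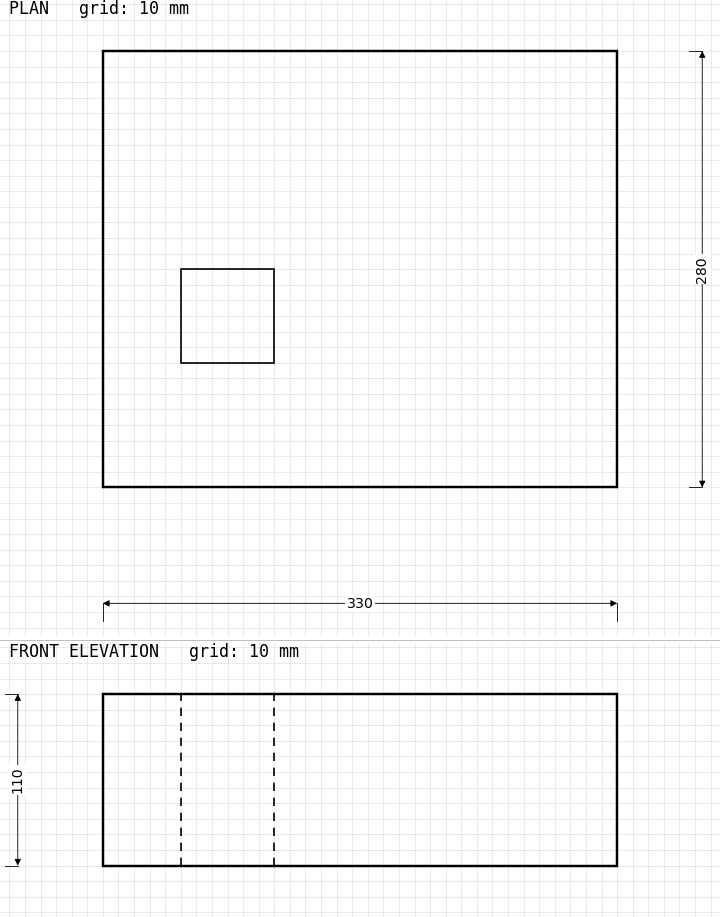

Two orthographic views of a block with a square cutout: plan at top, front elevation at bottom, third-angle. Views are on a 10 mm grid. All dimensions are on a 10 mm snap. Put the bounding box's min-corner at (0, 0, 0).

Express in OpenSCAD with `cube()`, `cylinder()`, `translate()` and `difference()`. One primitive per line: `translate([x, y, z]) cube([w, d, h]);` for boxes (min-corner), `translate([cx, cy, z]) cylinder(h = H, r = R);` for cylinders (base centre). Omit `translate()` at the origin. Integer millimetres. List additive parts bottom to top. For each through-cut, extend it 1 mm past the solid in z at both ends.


difference() {
  cube([330, 280, 110]);
  translate([50, 80, -1]) cube([60, 60, 112]);
}
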